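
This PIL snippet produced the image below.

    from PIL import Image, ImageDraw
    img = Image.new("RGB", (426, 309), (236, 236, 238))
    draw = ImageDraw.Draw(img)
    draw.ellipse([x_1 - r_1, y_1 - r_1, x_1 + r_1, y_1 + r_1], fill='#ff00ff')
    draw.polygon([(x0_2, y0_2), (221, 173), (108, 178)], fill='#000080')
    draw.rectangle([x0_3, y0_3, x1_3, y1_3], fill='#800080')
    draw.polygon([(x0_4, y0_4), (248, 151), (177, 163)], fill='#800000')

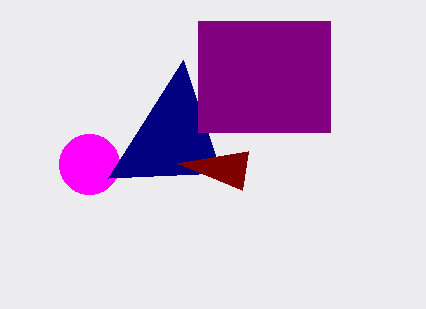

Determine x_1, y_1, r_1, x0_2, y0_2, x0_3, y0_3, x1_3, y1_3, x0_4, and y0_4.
x_1 = 89, y_1 = 164, r_1 = 30, x0_2 = 183, y0_2 = 60, x0_3 = 198, y0_3 = 21, x1_3 = 330, y1_3 = 132, x0_4 = 242, y0_4 = 190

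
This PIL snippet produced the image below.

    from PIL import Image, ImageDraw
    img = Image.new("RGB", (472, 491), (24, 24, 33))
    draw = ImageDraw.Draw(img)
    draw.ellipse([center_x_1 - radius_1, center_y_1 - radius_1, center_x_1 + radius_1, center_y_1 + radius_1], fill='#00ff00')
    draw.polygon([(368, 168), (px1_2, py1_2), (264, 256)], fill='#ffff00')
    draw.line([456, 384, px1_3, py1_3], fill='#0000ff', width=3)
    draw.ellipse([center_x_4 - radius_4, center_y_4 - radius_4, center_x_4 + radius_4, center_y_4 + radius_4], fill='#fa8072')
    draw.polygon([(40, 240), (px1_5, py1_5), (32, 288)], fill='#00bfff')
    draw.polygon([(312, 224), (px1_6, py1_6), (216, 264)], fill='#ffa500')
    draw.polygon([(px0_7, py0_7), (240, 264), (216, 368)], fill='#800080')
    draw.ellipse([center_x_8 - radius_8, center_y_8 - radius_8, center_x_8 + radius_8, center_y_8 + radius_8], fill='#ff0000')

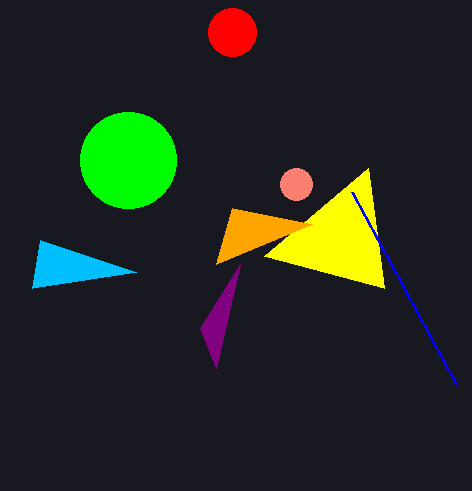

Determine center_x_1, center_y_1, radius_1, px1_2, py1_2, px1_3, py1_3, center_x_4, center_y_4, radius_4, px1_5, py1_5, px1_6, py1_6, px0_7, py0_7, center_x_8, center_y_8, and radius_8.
center_x_1 = 128; center_y_1 = 160; radius_1 = 48; px1_2 = 384; py1_2 = 288; px1_3 = 352; py1_3 = 192; center_x_4 = 296; center_y_4 = 184; radius_4 = 16; px1_5 = 136; py1_5 = 272; px1_6 = 232; py1_6 = 208; px0_7 = 200; py0_7 = 328; center_x_8 = 232; center_y_8 = 32; radius_8 = 24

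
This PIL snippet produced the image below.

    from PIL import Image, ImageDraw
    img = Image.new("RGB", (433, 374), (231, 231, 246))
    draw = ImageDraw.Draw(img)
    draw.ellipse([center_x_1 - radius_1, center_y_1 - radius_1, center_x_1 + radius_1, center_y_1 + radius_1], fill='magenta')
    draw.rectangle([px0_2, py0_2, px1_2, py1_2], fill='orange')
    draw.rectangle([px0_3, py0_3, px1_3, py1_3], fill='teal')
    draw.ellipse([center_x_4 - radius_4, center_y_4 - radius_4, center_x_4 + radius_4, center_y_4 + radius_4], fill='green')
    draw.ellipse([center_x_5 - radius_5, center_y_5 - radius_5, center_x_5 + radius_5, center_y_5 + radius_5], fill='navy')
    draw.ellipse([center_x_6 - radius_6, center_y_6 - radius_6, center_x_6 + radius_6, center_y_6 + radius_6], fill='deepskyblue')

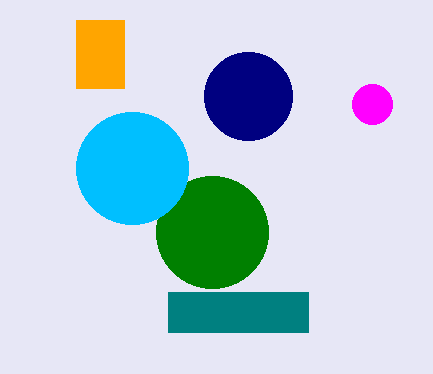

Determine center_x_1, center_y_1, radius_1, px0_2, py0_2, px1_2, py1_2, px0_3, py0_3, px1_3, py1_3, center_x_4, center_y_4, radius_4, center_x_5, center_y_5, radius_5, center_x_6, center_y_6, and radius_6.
center_x_1 = 372, center_y_1 = 104, radius_1 = 20, px0_2 = 76, py0_2 = 20, px1_2 = 124, py1_2 = 88, px0_3 = 168, py0_3 = 292, px1_3 = 308, py1_3 = 332, center_x_4 = 212, center_y_4 = 232, radius_4 = 56, center_x_5 = 248, center_y_5 = 96, radius_5 = 44, center_x_6 = 132, center_y_6 = 168, radius_6 = 56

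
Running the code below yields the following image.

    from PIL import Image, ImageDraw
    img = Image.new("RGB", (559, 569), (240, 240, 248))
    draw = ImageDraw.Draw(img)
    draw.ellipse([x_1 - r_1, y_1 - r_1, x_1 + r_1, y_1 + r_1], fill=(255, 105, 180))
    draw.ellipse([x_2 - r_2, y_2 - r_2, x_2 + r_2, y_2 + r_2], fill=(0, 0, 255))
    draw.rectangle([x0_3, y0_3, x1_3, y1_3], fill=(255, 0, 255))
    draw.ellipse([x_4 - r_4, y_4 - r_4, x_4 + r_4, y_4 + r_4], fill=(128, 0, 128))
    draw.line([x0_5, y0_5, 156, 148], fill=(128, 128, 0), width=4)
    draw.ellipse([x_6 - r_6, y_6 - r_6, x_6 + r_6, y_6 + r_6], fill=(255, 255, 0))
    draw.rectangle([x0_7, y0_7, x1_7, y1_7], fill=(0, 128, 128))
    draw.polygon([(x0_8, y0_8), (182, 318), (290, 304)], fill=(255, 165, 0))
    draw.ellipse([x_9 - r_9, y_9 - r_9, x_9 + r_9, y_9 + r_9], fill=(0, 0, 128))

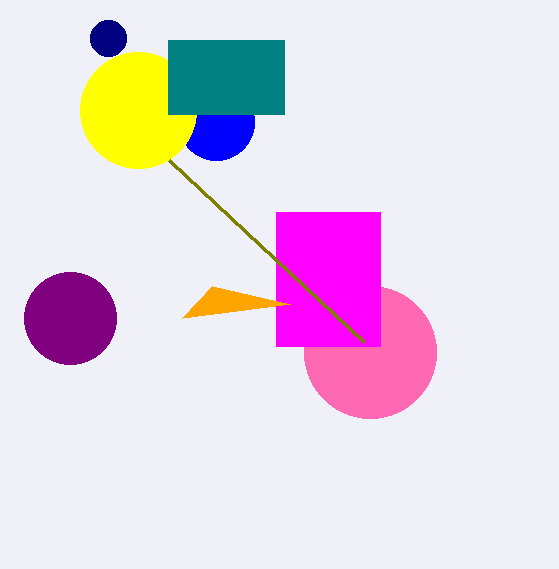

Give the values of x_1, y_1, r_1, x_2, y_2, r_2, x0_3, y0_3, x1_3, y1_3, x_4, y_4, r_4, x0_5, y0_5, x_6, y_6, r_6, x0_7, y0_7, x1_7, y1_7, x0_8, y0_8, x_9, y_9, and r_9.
x_1 = 370; y_1 = 352; r_1 = 66; x_2 = 216; y_2 = 122; r_2 = 38; x0_3 = 276; y0_3 = 212; x1_3 = 380; y1_3 = 346; x_4 = 70; y_4 = 318; r_4 = 46; x0_5 = 364; y0_5 = 342; x_6 = 138; y_6 = 110; r_6 = 58; x0_7 = 168; y0_7 = 40; x1_7 = 284; y1_7 = 114; x0_8 = 212; y0_8 = 286; x_9 = 108; y_9 = 38; r_9 = 18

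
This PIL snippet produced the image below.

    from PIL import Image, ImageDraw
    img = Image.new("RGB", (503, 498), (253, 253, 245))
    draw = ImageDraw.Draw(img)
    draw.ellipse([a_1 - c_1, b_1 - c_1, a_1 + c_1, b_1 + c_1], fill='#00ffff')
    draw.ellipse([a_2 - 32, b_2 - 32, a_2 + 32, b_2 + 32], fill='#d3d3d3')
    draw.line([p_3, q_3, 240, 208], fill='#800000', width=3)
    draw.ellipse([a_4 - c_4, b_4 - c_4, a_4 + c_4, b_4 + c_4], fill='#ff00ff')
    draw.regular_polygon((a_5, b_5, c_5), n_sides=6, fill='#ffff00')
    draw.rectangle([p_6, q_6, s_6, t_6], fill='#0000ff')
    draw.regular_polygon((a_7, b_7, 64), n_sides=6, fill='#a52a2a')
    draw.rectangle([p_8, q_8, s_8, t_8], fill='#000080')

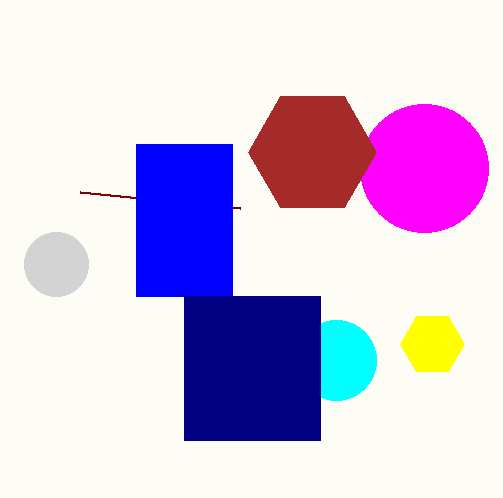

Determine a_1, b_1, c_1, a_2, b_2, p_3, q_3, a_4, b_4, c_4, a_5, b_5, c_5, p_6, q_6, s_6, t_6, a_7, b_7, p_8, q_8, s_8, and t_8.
a_1 = 336
b_1 = 360
c_1 = 40
a_2 = 56
b_2 = 264
p_3 = 80
q_3 = 192
a_4 = 424
b_4 = 168
c_4 = 64
a_5 = 432
b_5 = 344
c_5 = 32
p_6 = 136
q_6 = 144
s_6 = 232
t_6 = 296
a_7 = 312
b_7 = 152
p_8 = 184
q_8 = 296
s_8 = 320
t_8 = 440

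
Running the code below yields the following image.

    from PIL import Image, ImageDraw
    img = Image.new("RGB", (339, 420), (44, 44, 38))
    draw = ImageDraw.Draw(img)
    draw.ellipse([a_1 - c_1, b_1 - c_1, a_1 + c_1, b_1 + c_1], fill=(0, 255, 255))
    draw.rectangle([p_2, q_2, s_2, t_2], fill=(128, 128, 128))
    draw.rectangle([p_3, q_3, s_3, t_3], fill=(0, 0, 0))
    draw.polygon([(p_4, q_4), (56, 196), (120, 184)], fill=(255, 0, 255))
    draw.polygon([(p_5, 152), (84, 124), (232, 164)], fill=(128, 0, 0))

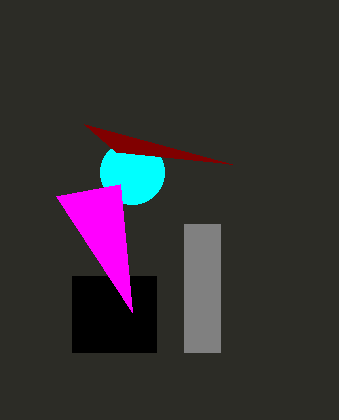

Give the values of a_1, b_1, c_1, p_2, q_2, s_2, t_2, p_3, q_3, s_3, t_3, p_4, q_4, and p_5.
a_1 = 132; b_1 = 172; c_1 = 32; p_2 = 184; q_2 = 224; s_2 = 220; t_2 = 352; p_3 = 72; q_3 = 276; s_3 = 156; t_3 = 352; p_4 = 132; q_4 = 312; p_5 = 116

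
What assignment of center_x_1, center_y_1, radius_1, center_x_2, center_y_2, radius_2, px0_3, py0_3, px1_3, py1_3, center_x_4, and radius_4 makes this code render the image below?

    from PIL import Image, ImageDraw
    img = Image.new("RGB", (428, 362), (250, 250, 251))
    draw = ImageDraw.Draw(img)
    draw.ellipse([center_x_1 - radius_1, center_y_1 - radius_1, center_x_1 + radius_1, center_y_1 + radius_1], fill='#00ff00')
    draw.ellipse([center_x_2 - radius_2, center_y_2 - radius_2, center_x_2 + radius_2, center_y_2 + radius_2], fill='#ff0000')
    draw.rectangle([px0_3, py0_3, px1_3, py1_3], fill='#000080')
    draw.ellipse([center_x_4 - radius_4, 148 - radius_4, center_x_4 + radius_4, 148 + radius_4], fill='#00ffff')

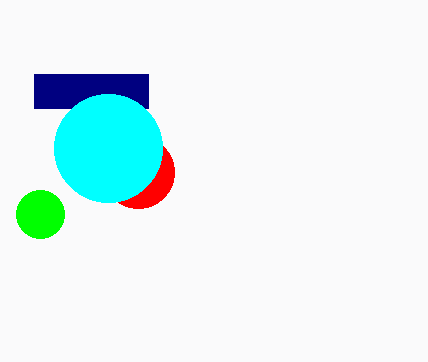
center_x_1 = 40, center_y_1 = 214, radius_1 = 24, center_x_2 = 138, center_y_2 = 172, radius_2 = 36, px0_3 = 34, py0_3 = 74, px1_3 = 148, py1_3 = 108, center_x_4 = 108, radius_4 = 54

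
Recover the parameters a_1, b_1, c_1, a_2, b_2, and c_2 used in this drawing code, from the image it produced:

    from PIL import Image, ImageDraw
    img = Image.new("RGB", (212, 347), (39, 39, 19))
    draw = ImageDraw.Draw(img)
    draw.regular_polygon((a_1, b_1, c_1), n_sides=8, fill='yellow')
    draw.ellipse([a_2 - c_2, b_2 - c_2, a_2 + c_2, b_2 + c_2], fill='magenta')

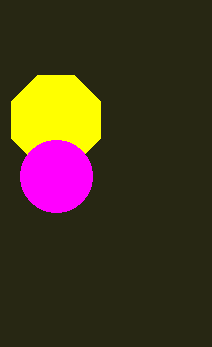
a_1 = 56, b_1 = 120, c_1 = 48, a_2 = 56, b_2 = 176, c_2 = 36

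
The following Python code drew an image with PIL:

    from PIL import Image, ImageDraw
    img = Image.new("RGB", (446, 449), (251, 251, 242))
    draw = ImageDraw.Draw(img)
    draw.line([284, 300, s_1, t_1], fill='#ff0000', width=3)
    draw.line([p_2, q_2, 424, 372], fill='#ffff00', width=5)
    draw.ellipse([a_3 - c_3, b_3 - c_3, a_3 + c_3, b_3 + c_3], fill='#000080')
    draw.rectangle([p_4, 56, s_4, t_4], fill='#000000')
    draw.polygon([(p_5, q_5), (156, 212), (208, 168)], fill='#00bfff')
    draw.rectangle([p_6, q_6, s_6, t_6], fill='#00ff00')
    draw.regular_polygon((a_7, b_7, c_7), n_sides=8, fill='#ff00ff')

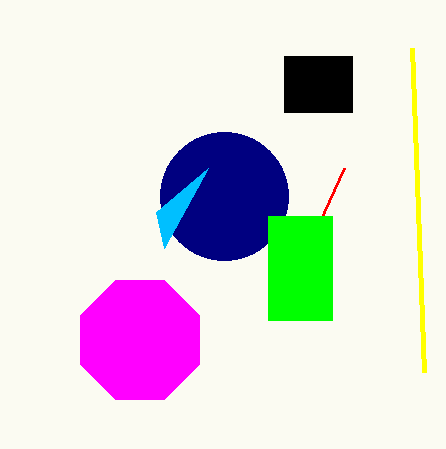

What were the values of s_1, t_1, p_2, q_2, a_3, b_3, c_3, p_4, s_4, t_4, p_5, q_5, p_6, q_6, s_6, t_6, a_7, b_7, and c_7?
s_1 = 344
t_1 = 168
p_2 = 412
q_2 = 48
a_3 = 224
b_3 = 196
c_3 = 64
p_4 = 284
s_4 = 352
t_4 = 112
p_5 = 164
q_5 = 248
p_6 = 268
q_6 = 216
s_6 = 332
t_6 = 320
a_7 = 140
b_7 = 340
c_7 = 64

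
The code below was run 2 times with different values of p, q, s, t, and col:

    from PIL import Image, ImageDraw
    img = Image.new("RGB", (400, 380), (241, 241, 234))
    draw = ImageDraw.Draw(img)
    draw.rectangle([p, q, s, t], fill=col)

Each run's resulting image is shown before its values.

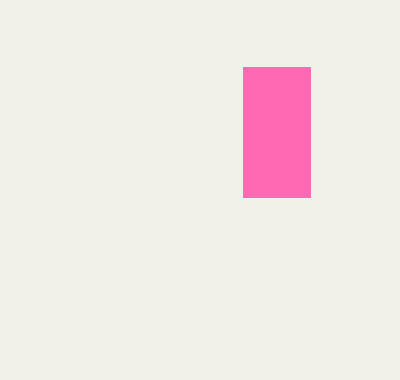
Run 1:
p = 243; q = 67; s = 310; t = 197; col = 'hotpink'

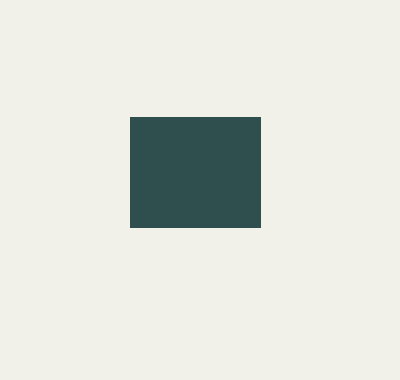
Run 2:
p = 130
q = 117
s = 260
t = 227
col = 'darkslategray'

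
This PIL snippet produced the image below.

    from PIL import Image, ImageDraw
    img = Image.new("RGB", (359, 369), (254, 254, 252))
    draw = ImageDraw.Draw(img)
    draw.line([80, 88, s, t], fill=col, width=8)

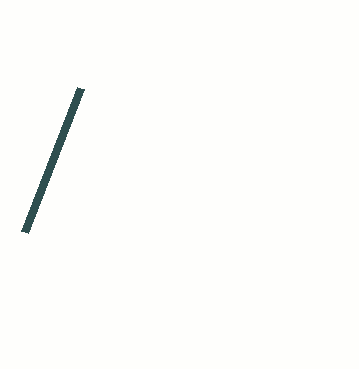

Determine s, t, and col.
s = 24; t = 232; col = 'darkslategray'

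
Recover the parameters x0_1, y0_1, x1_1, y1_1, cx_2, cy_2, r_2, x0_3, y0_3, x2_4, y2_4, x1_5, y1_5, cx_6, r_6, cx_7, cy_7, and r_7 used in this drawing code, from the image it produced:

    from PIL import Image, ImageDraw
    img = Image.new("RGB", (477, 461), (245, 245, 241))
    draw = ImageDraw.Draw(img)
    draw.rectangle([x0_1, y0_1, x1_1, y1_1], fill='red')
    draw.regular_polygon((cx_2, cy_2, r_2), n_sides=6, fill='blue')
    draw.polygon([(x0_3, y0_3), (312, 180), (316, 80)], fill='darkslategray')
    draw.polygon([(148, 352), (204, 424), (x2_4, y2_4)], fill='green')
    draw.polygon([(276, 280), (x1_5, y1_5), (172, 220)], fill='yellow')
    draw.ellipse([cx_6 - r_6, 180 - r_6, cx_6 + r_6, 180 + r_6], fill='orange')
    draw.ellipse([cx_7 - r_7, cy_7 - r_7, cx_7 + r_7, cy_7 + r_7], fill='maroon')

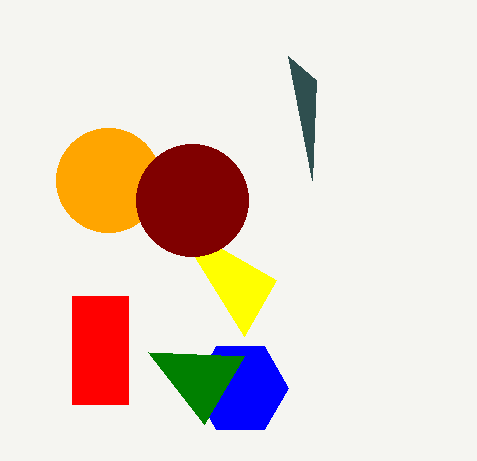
x0_1 = 72
y0_1 = 296
x1_1 = 128
y1_1 = 404
cx_2 = 240
cy_2 = 388
r_2 = 48
x0_3 = 288
y0_3 = 56
x2_4 = 244
y2_4 = 356
x1_5 = 244
y1_5 = 336
cx_6 = 108
r_6 = 52
cx_7 = 192
cy_7 = 200
r_7 = 56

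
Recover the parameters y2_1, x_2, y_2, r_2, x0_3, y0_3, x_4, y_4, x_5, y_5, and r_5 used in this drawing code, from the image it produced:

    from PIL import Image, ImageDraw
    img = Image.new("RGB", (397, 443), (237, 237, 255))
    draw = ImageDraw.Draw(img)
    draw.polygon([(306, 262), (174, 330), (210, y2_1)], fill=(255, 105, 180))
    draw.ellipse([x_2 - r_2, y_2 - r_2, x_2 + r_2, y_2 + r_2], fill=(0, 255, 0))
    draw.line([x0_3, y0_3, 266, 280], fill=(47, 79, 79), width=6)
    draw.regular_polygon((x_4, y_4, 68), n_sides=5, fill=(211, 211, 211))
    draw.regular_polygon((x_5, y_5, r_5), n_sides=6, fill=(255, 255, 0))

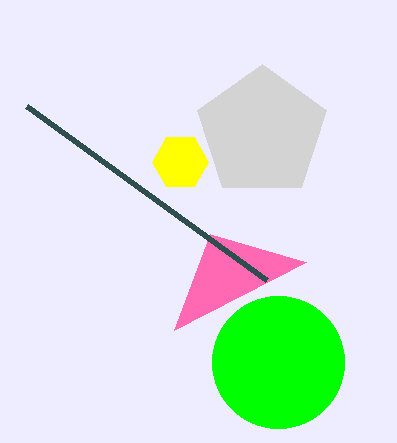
y2_1 = 234; x_2 = 278; y_2 = 362; r_2 = 66; x0_3 = 26; y0_3 = 106; x_4 = 262; y_4 = 132; x_5 = 180; y_5 = 162; r_5 = 28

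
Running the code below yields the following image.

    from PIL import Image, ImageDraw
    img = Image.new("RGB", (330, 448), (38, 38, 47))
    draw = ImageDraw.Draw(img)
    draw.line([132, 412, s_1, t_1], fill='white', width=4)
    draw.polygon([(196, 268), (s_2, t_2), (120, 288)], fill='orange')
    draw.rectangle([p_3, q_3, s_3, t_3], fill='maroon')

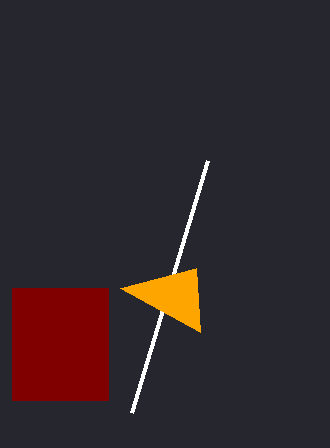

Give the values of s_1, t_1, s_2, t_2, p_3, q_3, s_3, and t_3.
s_1 = 208, t_1 = 160, s_2 = 200, t_2 = 332, p_3 = 12, q_3 = 288, s_3 = 108, t_3 = 400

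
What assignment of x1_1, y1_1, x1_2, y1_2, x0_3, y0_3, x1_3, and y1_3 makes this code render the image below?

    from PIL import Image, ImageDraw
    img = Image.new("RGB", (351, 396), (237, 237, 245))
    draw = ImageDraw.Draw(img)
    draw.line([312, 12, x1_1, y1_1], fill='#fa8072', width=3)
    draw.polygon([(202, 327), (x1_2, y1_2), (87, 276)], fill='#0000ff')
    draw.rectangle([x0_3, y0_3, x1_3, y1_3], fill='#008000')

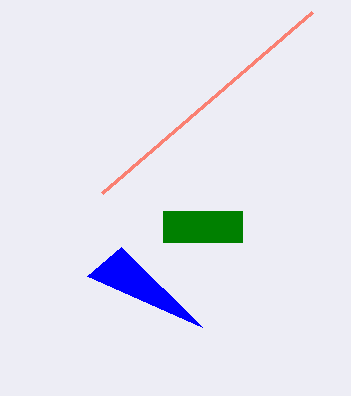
x1_1 = 102; y1_1 = 193; x1_2 = 121; y1_2 = 247; x0_3 = 163; y0_3 = 211; x1_3 = 242; y1_3 = 242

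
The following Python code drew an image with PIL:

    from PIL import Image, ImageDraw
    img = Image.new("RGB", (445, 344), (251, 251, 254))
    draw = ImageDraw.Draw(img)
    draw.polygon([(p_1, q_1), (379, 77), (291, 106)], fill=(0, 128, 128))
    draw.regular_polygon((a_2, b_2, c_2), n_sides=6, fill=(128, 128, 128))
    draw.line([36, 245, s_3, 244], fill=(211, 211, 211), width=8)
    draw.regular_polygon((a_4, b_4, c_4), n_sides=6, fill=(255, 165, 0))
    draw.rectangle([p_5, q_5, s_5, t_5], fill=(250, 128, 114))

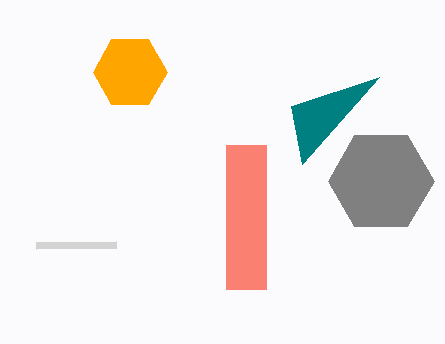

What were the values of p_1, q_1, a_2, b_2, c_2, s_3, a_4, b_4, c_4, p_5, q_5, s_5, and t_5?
p_1 = 302, q_1 = 164, a_2 = 381, b_2 = 181, c_2 = 53, s_3 = 116, a_4 = 130, b_4 = 72, c_4 = 37, p_5 = 226, q_5 = 145, s_5 = 266, t_5 = 289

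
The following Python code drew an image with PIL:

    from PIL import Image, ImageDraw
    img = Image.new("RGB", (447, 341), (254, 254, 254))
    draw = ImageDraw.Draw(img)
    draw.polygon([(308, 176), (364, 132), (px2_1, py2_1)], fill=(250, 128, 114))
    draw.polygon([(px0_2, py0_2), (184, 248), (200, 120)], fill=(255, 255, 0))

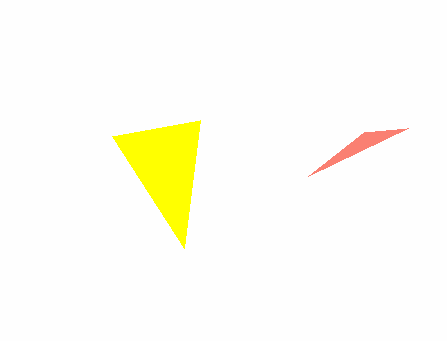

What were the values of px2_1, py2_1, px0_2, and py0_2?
px2_1 = 408, py2_1 = 128, px0_2 = 112, py0_2 = 136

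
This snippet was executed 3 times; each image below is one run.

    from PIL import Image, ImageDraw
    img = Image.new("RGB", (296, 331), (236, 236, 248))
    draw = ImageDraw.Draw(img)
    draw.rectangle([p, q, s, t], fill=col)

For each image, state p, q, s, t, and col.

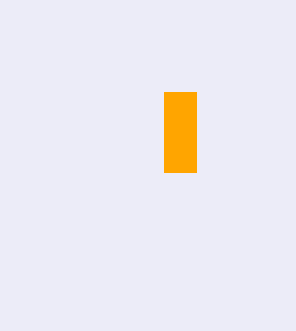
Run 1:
p = 164; q = 92; s = 196; t = 172; col = 'orange'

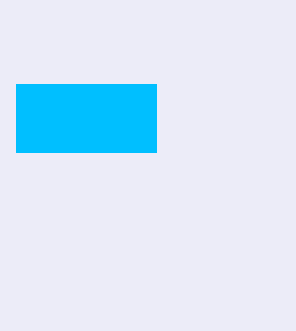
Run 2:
p = 16
q = 84
s = 156
t = 152
col = 'deepskyblue'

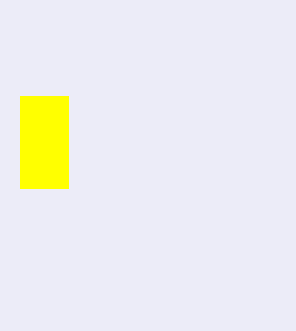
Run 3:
p = 20; q = 96; s = 68; t = 188; col = 'yellow'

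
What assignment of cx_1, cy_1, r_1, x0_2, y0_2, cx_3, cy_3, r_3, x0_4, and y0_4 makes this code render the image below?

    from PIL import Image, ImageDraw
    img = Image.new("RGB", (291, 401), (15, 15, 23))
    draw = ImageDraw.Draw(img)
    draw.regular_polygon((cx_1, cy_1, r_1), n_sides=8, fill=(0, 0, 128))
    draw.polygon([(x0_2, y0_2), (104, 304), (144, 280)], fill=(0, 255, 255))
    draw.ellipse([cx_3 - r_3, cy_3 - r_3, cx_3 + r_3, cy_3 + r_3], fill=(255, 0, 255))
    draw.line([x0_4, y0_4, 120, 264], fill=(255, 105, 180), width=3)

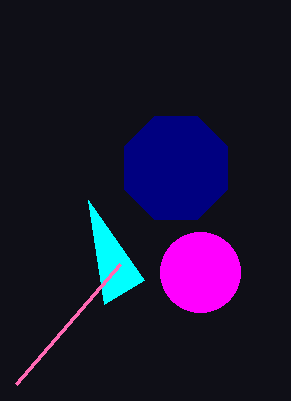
cx_1 = 176, cy_1 = 168, r_1 = 56, x0_2 = 88, y0_2 = 200, cx_3 = 200, cy_3 = 272, r_3 = 40, x0_4 = 16, y0_4 = 384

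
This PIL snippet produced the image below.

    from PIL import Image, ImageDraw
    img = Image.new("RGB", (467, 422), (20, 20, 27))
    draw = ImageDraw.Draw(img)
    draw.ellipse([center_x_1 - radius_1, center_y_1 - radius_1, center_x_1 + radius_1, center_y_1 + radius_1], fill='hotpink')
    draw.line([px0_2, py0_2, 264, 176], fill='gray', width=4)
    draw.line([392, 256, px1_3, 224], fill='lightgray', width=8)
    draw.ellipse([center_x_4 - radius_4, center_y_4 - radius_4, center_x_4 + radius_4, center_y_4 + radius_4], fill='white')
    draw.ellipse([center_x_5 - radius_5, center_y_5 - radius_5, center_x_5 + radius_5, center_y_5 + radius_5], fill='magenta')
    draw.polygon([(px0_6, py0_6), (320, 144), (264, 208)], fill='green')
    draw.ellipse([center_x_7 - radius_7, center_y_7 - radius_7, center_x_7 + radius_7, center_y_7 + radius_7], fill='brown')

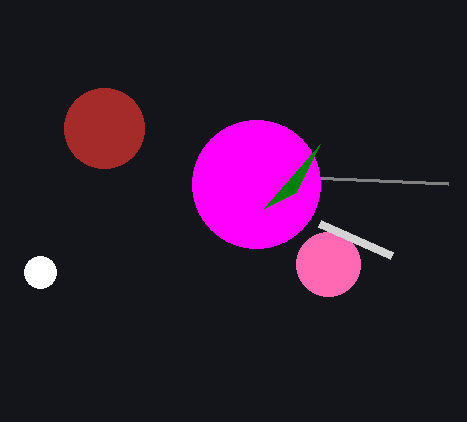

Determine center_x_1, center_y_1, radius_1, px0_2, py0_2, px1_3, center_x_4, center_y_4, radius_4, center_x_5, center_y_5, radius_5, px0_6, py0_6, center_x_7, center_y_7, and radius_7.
center_x_1 = 328, center_y_1 = 264, radius_1 = 32, px0_2 = 448, py0_2 = 184, px1_3 = 320, center_x_4 = 40, center_y_4 = 272, radius_4 = 16, center_x_5 = 256, center_y_5 = 184, radius_5 = 64, px0_6 = 296, py0_6 = 192, center_x_7 = 104, center_y_7 = 128, radius_7 = 40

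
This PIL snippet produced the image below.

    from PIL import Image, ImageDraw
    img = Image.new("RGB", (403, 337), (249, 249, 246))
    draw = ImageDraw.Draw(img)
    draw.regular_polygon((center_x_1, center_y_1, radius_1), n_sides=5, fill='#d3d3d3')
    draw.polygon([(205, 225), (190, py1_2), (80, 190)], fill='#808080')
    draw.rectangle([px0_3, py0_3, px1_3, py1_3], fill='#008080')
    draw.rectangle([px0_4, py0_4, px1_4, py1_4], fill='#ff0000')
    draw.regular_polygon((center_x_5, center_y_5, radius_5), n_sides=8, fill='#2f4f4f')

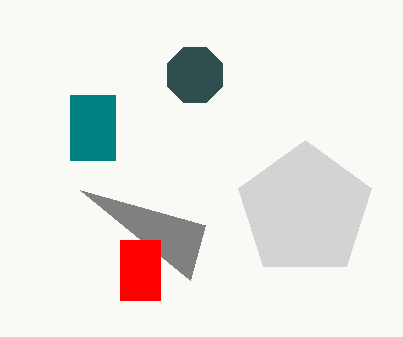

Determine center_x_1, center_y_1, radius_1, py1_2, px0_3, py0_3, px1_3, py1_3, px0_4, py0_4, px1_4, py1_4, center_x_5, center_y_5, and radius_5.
center_x_1 = 305, center_y_1 = 210, radius_1 = 70, py1_2 = 280, px0_3 = 70, py0_3 = 95, px1_3 = 115, py1_3 = 160, px0_4 = 120, py0_4 = 240, px1_4 = 160, py1_4 = 300, center_x_5 = 195, center_y_5 = 75, radius_5 = 30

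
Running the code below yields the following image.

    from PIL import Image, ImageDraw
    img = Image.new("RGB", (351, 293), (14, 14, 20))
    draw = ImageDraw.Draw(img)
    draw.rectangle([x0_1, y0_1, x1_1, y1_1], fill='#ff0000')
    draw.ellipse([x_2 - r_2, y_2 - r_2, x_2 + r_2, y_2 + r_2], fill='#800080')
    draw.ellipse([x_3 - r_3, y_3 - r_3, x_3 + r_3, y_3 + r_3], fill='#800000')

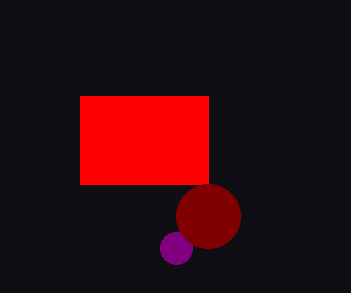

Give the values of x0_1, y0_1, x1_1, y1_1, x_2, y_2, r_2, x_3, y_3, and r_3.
x0_1 = 80
y0_1 = 96
x1_1 = 208
y1_1 = 184
x_2 = 176
y_2 = 248
r_2 = 16
x_3 = 208
y_3 = 216
r_3 = 32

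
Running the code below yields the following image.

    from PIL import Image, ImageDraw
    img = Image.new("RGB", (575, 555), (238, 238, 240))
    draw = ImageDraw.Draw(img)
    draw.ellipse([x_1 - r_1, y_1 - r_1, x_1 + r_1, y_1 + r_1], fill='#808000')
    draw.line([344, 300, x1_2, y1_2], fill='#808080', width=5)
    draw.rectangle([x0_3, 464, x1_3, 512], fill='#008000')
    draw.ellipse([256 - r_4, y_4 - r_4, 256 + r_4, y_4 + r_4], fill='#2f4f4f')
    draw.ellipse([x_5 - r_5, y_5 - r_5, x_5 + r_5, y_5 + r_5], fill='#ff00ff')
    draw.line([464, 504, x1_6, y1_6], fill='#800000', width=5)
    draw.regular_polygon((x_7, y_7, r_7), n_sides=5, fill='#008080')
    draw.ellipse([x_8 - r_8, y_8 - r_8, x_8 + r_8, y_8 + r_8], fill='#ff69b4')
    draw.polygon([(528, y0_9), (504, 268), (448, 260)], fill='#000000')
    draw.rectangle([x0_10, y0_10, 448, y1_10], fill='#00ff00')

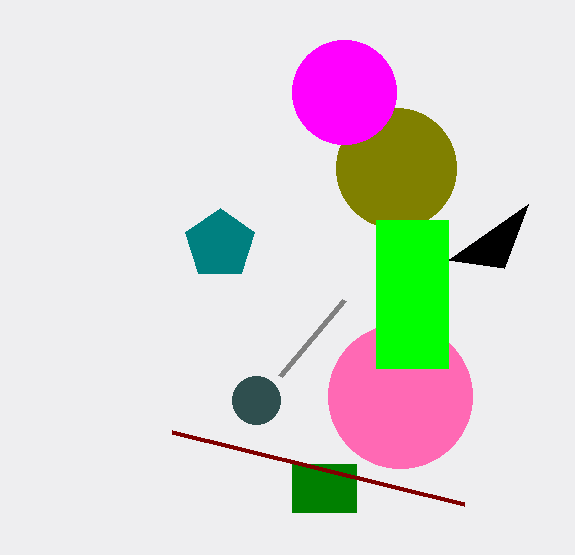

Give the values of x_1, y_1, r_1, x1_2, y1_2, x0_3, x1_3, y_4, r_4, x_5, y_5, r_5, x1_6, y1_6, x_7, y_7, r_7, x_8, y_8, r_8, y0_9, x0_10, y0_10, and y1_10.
x_1 = 396; y_1 = 168; r_1 = 60; x1_2 = 280; y1_2 = 376; x0_3 = 292; x1_3 = 356; y_4 = 400; r_4 = 24; x_5 = 344; y_5 = 92; r_5 = 52; x1_6 = 172; y1_6 = 432; x_7 = 220; y_7 = 244; r_7 = 36; x_8 = 400; y_8 = 396; r_8 = 72; y0_9 = 204; x0_10 = 376; y0_10 = 220; y1_10 = 368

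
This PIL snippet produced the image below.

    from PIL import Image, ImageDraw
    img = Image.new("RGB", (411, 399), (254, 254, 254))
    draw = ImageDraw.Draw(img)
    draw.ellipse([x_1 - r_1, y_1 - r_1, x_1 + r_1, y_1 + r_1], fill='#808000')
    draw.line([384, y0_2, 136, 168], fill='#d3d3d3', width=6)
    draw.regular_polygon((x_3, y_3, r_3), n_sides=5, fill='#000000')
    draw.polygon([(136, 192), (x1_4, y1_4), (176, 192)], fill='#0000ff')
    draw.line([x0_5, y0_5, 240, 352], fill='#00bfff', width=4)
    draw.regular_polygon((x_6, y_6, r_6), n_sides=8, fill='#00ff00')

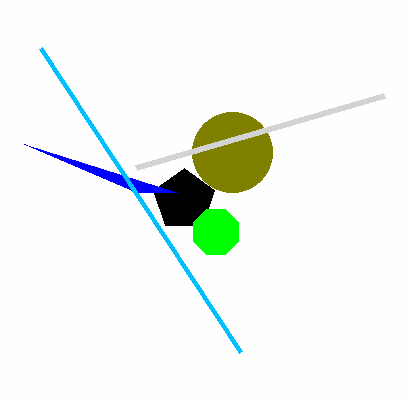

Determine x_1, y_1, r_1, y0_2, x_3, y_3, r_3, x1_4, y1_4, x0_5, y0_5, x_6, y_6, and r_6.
x_1 = 232
y_1 = 152
r_1 = 40
y0_2 = 96
x_3 = 184
y_3 = 200
r_3 = 32
x1_4 = 24
y1_4 = 144
x0_5 = 40
y0_5 = 48
x_6 = 216
y_6 = 232
r_6 = 24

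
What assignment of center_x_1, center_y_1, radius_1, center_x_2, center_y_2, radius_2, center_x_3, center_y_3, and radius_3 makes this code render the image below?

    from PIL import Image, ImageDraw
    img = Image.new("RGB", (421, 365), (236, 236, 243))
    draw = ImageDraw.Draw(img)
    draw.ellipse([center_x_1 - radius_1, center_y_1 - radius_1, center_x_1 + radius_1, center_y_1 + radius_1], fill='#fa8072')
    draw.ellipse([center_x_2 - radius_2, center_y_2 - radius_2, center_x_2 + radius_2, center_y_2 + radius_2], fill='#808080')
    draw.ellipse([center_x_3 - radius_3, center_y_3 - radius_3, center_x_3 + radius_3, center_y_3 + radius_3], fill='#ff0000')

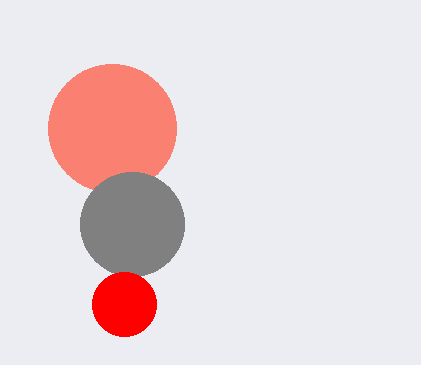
center_x_1 = 112, center_y_1 = 128, radius_1 = 64, center_x_2 = 132, center_y_2 = 224, radius_2 = 52, center_x_3 = 124, center_y_3 = 304, radius_3 = 32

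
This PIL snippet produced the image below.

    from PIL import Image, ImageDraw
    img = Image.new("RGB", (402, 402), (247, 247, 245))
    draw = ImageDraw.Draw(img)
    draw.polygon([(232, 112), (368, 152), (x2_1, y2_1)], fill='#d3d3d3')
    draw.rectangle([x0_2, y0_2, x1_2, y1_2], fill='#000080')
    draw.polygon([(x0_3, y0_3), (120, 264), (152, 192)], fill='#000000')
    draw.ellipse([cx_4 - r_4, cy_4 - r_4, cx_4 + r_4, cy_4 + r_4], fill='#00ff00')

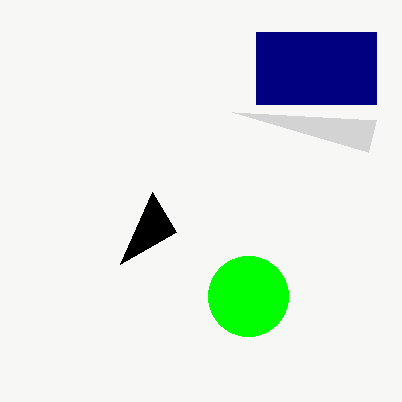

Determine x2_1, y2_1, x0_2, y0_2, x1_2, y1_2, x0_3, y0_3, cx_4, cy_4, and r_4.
x2_1 = 376; y2_1 = 120; x0_2 = 256; y0_2 = 32; x1_2 = 376; y1_2 = 104; x0_3 = 176; y0_3 = 232; cx_4 = 248; cy_4 = 296; r_4 = 40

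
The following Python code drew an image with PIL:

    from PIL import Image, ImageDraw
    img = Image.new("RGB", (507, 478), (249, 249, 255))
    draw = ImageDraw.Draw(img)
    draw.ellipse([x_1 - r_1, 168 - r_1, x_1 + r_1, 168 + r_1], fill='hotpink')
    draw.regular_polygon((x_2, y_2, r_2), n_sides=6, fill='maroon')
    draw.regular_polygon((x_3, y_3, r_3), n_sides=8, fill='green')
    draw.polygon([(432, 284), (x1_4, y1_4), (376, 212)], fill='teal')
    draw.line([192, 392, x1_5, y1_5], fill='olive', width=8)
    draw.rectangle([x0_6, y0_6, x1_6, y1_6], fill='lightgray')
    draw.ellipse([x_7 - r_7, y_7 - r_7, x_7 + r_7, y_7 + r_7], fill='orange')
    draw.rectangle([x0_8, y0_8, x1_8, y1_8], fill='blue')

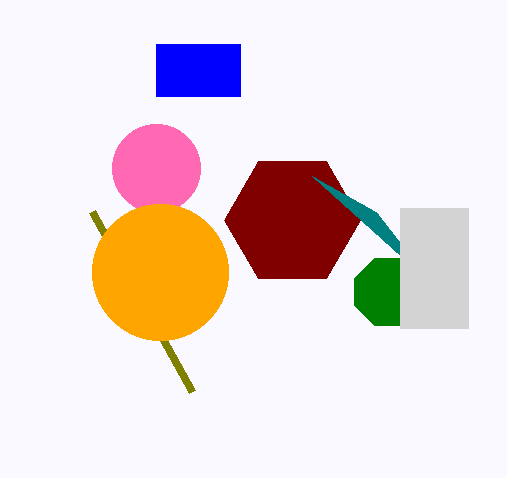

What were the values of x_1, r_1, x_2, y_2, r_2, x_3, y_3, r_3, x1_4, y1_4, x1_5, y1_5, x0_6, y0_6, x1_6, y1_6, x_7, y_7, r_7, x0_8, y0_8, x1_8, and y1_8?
x_1 = 156, r_1 = 44, x_2 = 292, y_2 = 220, r_2 = 68, x_3 = 388, y_3 = 292, r_3 = 36, x1_4 = 312, y1_4 = 176, x1_5 = 92, y1_5 = 212, x0_6 = 400, y0_6 = 208, x1_6 = 468, y1_6 = 328, x_7 = 160, y_7 = 272, r_7 = 68, x0_8 = 156, y0_8 = 44, x1_8 = 240, y1_8 = 96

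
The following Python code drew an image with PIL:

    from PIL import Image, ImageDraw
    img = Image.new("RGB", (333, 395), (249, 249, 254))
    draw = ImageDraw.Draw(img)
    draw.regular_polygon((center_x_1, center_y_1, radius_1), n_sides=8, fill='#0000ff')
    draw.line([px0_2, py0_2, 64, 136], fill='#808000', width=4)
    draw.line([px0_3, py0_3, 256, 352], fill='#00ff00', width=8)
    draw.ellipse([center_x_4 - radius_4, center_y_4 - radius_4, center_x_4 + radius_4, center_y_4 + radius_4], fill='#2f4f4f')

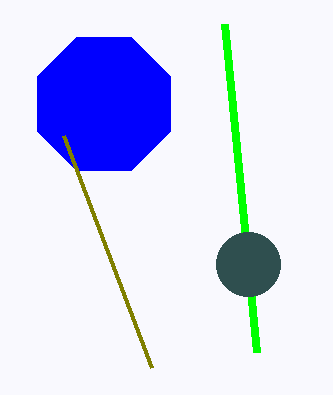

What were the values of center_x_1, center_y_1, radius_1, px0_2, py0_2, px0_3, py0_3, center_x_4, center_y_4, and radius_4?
center_x_1 = 104
center_y_1 = 104
radius_1 = 72
px0_2 = 152
py0_2 = 368
px0_3 = 224
py0_3 = 24
center_x_4 = 248
center_y_4 = 264
radius_4 = 32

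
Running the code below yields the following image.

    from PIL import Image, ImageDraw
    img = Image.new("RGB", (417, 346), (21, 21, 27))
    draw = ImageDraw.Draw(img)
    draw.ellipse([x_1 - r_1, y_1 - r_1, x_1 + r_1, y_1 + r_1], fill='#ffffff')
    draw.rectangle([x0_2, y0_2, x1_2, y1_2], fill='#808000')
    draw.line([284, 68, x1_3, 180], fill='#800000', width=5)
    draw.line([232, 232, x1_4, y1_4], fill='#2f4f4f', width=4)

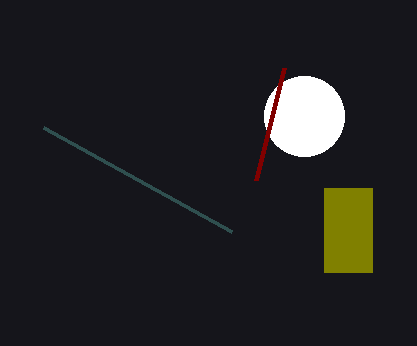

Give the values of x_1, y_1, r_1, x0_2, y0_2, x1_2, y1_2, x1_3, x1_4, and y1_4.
x_1 = 304, y_1 = 116, r_1 = 40, x0_2 = 324, y0_2 = 188, x1_2 = 372, y1_2 = 272, x1_3 = 256, x1_4 = 44, y1_4 = 128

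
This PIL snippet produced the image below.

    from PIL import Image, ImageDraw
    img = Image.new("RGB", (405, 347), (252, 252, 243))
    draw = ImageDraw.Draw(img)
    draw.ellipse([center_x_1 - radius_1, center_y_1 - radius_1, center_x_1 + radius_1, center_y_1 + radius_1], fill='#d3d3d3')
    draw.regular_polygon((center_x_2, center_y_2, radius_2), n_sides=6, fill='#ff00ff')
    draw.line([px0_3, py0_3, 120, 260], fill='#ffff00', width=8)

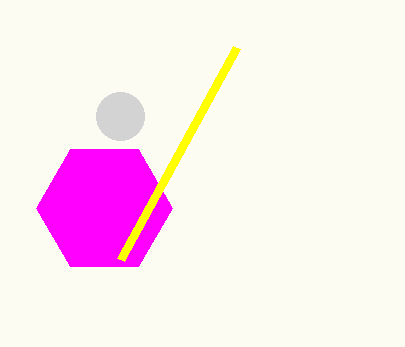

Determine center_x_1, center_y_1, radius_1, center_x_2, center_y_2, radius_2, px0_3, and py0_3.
center_x_1 = 120
center_y_1 = 116
radius_1 = 24
center_x_2 = 104
center_y_2 = 208
radius_2 = 68
px0_3 = 236
py0_3 = 48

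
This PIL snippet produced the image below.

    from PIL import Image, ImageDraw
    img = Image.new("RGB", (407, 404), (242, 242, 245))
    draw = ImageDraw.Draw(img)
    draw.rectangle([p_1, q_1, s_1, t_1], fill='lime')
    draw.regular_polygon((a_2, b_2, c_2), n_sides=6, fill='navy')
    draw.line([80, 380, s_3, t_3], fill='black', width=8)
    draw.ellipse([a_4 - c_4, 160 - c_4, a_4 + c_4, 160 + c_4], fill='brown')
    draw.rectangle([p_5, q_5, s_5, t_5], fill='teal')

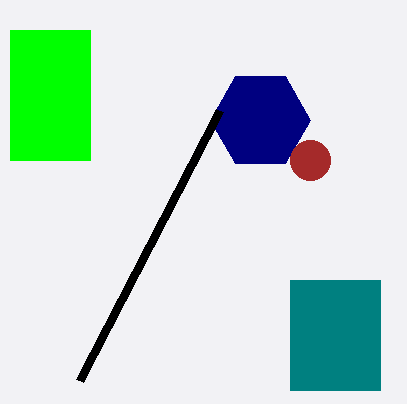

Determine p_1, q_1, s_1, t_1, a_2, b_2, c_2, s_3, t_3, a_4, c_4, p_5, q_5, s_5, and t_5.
p_1 = 10, q_1 = 30, s_1 = 90, t_1 = 160, a_2 = 260, b_2 = 120, c_2 = 50, s_3 = 220, t_3 = 110, a_4 = 310, c_4 = 20, p_5 = 290, q_5 = 280, s_5 = 380, t_5 = 390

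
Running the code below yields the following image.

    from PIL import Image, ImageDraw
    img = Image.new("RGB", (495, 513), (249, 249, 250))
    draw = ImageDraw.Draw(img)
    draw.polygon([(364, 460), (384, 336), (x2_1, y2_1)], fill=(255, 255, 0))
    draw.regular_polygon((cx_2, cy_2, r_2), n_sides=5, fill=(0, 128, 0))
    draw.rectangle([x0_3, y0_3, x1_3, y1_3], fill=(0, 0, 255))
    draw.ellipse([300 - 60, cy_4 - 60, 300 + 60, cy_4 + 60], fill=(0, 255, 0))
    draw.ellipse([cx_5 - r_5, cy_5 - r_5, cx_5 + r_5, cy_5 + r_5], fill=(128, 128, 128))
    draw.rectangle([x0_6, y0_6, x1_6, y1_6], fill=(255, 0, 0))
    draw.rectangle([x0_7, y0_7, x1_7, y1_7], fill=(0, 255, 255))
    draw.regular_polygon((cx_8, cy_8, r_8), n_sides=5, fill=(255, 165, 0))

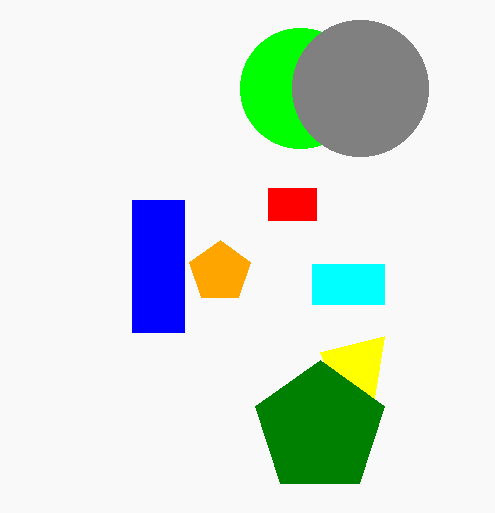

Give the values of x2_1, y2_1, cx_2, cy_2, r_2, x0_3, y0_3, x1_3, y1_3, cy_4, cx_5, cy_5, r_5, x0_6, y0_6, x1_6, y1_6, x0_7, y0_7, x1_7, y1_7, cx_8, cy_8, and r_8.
x2_1 = 320; y2_1 = 352; cx_2 = 320; cy_2 = 428; r_2 = 68; x0_3 = 132; y0_3 = 200; x1_3 = 184; y1_3 = 332; cy_4 = 88; cx_5 = 360; cy_5 = 88; r_5 = 68; x0_6 = 268; y0_6 = 188; x1_6 = 316; y1_6 = 220; x0_7 = 312; y0_7 = 264; x1_7 = 384; y1_7 = 304; cx_8 = 220; cy_8 = 272; r_8 = 32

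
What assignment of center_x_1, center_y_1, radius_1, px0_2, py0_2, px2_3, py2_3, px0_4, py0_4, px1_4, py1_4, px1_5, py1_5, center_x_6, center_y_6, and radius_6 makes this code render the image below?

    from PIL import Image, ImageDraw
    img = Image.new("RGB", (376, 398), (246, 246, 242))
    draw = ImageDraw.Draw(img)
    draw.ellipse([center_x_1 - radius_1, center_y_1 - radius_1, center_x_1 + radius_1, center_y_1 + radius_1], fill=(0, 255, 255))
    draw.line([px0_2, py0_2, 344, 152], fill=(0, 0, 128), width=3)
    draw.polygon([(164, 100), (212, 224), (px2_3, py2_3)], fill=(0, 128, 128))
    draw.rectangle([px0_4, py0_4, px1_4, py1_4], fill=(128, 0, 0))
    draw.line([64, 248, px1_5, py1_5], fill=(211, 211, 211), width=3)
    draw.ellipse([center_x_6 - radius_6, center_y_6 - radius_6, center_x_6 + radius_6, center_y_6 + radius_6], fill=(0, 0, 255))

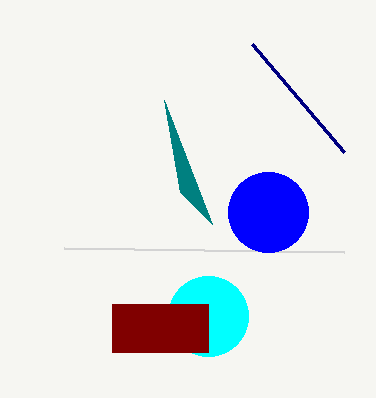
center_x_1 = 208, center_y_1 = 316, radius_1 = 40, px0_2 = 252, py0_2 = 44, px2_3 = 180, py2_3 = 192, px0_4 = 112, py0_4 = 304, px1_4 = 208, py1_4 = 352, px1_5 = 344, py1_5 = 252, center_x_6 = 268, center_y_6 = 212, radius_6 = 40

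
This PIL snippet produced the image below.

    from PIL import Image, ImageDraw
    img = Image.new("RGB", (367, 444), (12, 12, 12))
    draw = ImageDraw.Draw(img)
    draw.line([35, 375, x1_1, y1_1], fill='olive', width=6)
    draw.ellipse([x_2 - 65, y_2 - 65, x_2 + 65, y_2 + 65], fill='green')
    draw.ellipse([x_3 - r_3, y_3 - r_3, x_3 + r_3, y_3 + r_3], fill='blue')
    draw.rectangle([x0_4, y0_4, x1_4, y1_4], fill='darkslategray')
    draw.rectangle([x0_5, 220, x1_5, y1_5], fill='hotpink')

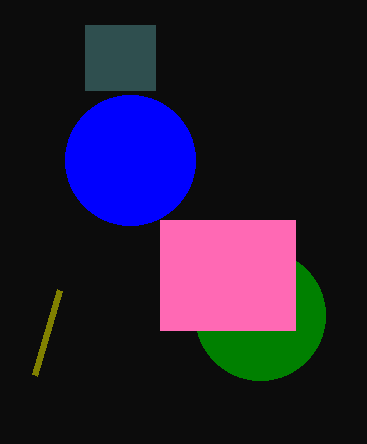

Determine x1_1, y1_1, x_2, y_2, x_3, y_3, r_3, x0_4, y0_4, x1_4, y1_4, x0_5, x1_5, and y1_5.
x1_1 = 60; y1_1 = 290; x_2 = 260; y_2 = 315; x_3 = 130; y_3 = 160; r_3 = 65; x0_4 = 85; y0_4 = 25; x1_4 = 155; y1_4 = 90; x0_5 = 160; x1_5 = 295; y1_5 = 330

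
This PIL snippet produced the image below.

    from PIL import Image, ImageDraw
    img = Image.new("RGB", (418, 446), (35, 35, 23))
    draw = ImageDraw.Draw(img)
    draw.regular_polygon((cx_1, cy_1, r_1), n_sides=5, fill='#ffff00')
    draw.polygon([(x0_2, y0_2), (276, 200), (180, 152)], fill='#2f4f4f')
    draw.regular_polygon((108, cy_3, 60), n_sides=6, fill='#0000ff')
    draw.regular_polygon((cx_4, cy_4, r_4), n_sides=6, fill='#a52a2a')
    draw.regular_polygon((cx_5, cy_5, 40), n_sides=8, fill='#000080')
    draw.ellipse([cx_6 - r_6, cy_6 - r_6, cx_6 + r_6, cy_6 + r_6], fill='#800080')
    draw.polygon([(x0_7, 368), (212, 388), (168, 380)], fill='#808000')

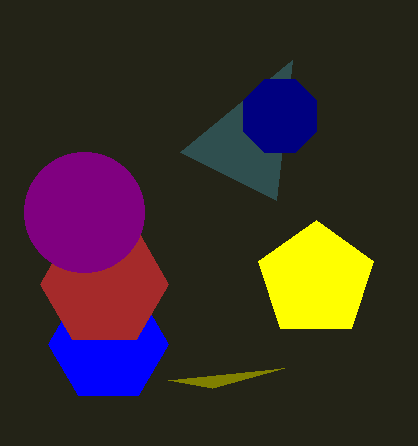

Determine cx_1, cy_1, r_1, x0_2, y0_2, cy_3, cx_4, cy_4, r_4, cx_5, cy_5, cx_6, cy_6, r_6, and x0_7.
cx_1 = 316; cy_1 = 280; r_1 = 60; x0_2 = 292; y0_2 = 60; cy_3 = 344; cx_4 = 104; cy_4 = 284; r_4 = 64; cx_5 = 280; cy_5 = 116; cx_6 = 84; cy_6 = 212; r_6 = 60; x0_7 = 284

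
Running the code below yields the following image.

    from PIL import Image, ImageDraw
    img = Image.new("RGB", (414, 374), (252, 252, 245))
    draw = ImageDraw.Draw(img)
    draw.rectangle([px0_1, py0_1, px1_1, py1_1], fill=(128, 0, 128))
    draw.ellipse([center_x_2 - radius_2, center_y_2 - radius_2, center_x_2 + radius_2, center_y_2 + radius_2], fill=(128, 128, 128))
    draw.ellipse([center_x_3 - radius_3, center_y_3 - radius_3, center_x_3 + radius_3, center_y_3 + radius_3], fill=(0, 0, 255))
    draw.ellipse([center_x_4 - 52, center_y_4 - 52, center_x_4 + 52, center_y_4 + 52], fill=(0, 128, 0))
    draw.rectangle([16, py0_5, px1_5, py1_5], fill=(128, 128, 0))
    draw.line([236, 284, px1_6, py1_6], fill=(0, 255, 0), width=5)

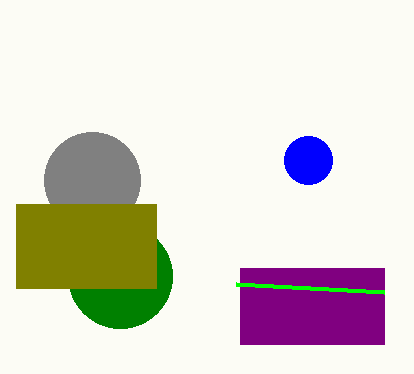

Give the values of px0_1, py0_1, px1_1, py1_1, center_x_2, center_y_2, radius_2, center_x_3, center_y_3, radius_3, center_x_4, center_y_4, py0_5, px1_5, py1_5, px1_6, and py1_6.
px0_1 = 240
py0_1 = 268
px1_1 = 384
py1_1 = 344
center_x_2 = 92
center_y_2 = 180
radius_2 = 48
center_x_3 = 308
center_y_3 = 160
radius_3 = 24
center_x_4 = 120
center_y_4 = 276
py0_5 = 204
px1_5 = 156
py1_5 = 288
px1_6 = 384
py1_6 = 292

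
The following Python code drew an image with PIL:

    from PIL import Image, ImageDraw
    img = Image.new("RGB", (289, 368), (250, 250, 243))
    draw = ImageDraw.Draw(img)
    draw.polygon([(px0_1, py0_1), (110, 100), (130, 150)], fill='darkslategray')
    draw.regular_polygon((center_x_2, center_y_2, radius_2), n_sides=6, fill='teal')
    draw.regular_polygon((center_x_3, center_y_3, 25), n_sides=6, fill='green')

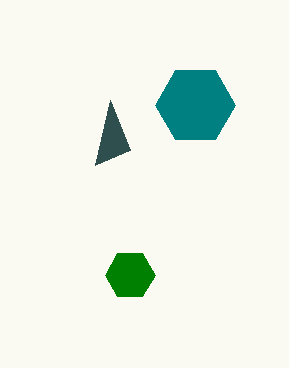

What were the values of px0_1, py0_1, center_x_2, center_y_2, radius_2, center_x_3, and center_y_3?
px0_1 = 95
py0_1 = 165
center_x_2 = 195
center_y_2 = 105
radius_2 = 40
center_x_3 = 130
center_y_3 = 275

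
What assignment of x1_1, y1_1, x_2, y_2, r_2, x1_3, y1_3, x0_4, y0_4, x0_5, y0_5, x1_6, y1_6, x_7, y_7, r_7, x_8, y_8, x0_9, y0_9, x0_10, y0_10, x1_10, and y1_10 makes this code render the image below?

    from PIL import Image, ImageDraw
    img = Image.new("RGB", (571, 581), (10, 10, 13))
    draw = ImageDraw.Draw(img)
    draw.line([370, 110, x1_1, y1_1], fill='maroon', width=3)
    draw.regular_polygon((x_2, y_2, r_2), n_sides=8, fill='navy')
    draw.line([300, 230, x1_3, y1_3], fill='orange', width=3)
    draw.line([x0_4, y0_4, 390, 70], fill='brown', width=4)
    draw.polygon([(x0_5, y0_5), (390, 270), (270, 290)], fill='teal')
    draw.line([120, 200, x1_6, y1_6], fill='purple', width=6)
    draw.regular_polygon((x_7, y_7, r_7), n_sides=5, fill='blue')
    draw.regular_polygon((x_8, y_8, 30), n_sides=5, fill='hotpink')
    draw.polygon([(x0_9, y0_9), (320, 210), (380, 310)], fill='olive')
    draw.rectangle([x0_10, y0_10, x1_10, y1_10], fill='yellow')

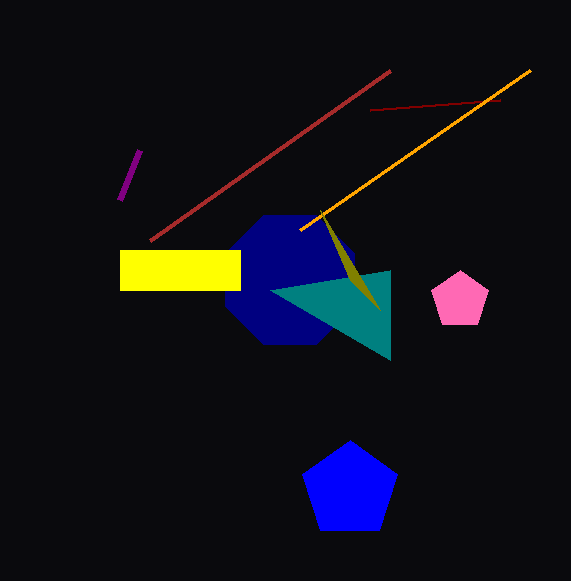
x1_1 = 500, y1_1 = 100, x_2 = 290, y_2 = 280, r_2 = 70, x1_3 = 530, y1_3 = 70, x0_4 = 150, y0_4 = 240, x0_5 = 390, y0_5 = 360, x1_6 = 140, y1_6 = 150, x_7 = 350, y_7 = 490, r_7 = 50, x_8 = 460, y_8 = 300, x0_9 = 350, y0_9 = 280, x0_10 = 120, y0_10 = 250, x1_10 = 240, y1_10 = 290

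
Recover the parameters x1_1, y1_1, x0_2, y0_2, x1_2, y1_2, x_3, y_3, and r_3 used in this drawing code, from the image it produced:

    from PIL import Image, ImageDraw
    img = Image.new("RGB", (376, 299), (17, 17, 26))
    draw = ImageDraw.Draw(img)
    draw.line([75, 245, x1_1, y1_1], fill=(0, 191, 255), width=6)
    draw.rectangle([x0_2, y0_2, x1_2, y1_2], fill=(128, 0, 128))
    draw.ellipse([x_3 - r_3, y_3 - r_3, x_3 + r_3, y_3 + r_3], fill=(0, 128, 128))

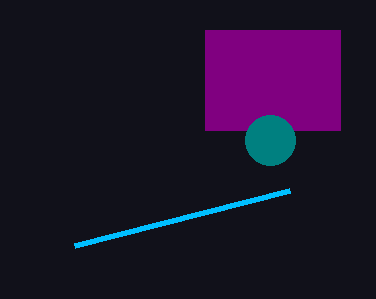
x1_1 = 290
y1_1 = 190
x0_2 = 205
y0_2 = 30
x1_2 = 340
y1_2 = 130
x_3 = 270
y_3 = 140
r_3 = 25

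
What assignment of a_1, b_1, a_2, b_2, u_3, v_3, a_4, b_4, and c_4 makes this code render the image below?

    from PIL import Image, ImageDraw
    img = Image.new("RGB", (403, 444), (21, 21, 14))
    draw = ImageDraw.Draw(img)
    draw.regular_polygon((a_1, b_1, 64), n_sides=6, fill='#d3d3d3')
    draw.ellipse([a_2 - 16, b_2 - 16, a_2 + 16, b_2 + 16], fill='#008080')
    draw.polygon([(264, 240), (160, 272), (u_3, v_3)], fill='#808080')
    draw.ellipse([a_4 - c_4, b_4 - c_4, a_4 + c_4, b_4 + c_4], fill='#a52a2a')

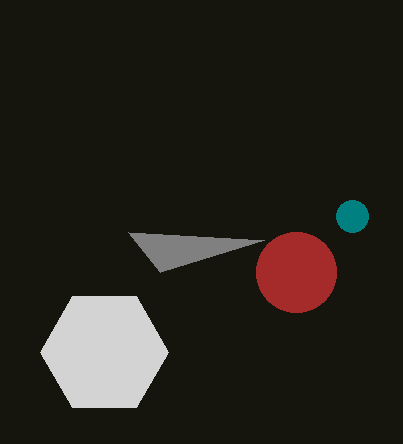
a_1 = 104, b_1 = 352, a_2 = 352, b_2 = 216, u_3 = 128, v_3 = 232, a_4 = 296, b_4 = 272, c_4 = 40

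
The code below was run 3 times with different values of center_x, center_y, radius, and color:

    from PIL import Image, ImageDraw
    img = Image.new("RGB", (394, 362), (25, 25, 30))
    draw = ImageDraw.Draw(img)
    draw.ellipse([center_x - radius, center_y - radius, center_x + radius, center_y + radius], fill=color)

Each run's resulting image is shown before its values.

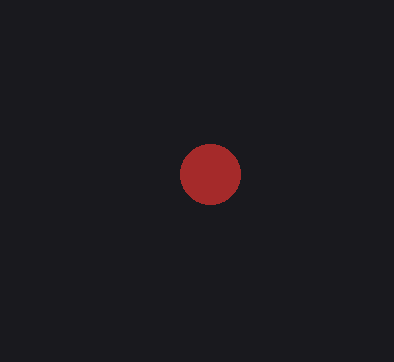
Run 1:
center_x = 210
center_y = 174
radius = 30
color = 'brown'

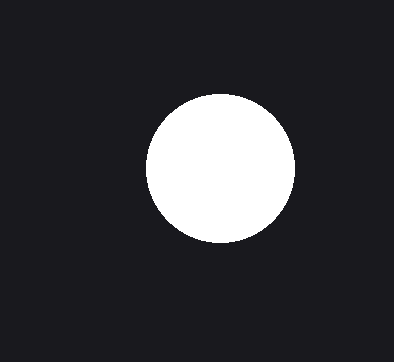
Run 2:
center_x = 220, center_y = 168, radius = 74, color = 'white'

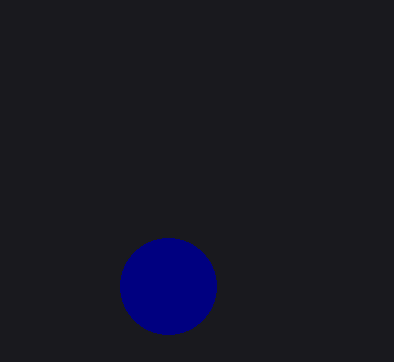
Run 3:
center_x = 168; center_y = 286; radius = 48; color = 'navy'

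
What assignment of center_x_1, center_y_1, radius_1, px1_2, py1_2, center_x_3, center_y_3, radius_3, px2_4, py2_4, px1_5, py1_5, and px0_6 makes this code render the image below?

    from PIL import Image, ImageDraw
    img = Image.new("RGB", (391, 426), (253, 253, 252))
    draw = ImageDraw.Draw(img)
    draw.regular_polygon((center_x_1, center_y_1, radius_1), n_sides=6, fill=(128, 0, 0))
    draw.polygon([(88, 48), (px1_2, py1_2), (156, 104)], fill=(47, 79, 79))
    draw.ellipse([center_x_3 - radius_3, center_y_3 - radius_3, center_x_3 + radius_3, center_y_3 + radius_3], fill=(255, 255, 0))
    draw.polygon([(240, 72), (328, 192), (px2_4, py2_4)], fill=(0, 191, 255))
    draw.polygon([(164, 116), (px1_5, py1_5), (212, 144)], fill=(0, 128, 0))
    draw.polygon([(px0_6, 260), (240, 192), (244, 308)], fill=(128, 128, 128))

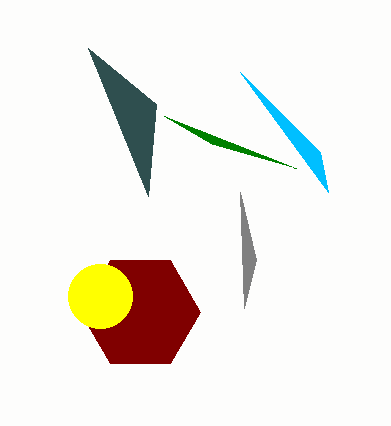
center_x_1 = 140; center_y_1 = 312; radius_1 = 60; px1_2 = 148; py1_2 = 196; center_x_3 = 100; center_y_3 = 296; radius_3 = 32; px2_4 = 320; py2_4 = 152; px1_5 = 296; py1_5 = 168; px0_6 = 256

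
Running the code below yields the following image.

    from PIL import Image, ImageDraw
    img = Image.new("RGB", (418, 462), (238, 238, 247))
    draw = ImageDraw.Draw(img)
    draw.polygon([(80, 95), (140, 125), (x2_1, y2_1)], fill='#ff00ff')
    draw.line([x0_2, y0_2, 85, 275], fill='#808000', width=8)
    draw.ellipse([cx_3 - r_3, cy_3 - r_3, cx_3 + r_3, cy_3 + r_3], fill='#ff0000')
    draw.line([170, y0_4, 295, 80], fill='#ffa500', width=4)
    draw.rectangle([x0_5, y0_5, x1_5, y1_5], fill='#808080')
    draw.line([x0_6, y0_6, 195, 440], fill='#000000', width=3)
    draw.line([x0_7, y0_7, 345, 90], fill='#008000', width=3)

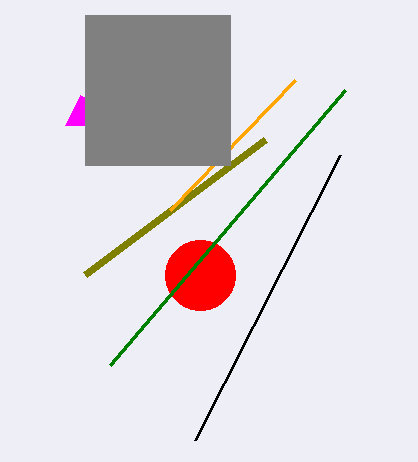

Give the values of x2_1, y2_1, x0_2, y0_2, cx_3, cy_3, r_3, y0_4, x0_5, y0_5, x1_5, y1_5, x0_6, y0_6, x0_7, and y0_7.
x2_1 = 65, y2_1 = 125, x0_2 = 265, y0_2 = 140, cx_3 = 200, cy_3 = 275, r_3 = 35, y0_4 = 210, x0_5 = 85, y0_5 = 15, x1_5 = 230, y1_5 = 165, x0_6 = 340, y0_6 = 155, x0_7 = 110, y0_7 = 365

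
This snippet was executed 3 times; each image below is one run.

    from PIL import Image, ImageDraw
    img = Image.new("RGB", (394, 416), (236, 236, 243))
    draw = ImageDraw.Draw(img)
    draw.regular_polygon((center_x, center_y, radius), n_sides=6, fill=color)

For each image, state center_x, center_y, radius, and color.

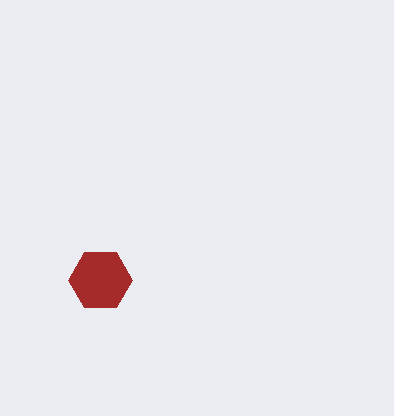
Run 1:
center_x = 100, center_y = 280, radius = 32, color = 'brown'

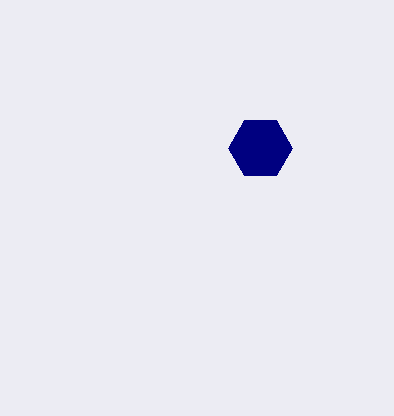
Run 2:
center_x = 260, center_y = 148, radius = 32, color = 'navy'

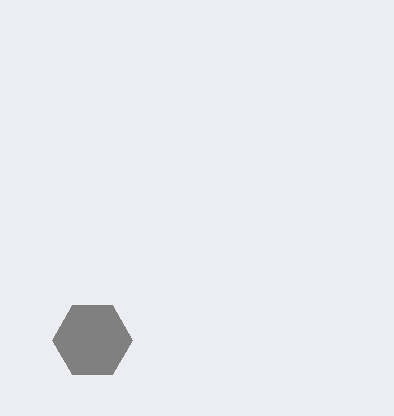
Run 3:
center_x = 92; center_y = 340; radius = 40; color = 'gray'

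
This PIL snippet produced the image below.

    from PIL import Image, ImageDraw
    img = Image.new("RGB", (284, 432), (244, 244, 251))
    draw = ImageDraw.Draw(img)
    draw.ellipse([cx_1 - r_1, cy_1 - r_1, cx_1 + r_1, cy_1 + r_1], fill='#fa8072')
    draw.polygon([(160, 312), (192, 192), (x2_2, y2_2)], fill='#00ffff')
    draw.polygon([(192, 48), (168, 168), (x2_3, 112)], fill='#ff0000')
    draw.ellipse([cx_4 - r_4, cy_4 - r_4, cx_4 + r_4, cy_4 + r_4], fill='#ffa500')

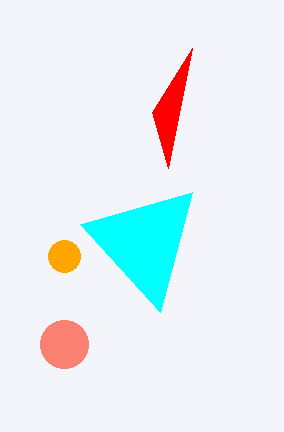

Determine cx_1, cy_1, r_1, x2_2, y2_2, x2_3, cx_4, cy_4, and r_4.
cx_1 = 64; cy_1 = 344; r_1 = 24; x2_2 = 80; y2_2 = 224; x2_3 = 152; cx_4 = 64; cy_4 = 256; r_4 = 16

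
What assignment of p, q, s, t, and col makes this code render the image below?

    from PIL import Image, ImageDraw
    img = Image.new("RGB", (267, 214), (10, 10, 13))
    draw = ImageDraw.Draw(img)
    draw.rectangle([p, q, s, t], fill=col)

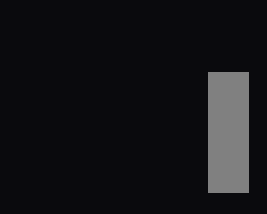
p = 208
q = 72
s = 248
t = 192
col = 'gray'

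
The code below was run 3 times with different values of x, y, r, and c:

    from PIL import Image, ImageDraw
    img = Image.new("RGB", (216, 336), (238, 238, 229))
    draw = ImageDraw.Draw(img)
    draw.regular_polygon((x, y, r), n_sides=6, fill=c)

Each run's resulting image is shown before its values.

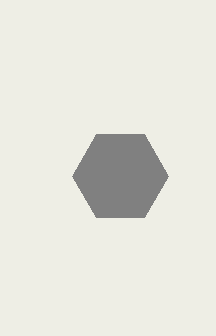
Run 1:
x = 120; y = 176; r = 48; c = 'gray'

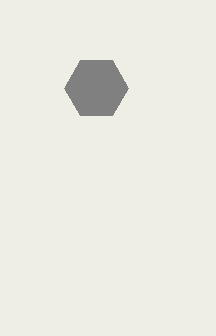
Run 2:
x = 96
y = 88
r = 32
c = 'gray'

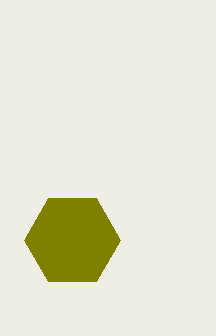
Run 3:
x = 72; y = 240; r = 48; c = 'olive'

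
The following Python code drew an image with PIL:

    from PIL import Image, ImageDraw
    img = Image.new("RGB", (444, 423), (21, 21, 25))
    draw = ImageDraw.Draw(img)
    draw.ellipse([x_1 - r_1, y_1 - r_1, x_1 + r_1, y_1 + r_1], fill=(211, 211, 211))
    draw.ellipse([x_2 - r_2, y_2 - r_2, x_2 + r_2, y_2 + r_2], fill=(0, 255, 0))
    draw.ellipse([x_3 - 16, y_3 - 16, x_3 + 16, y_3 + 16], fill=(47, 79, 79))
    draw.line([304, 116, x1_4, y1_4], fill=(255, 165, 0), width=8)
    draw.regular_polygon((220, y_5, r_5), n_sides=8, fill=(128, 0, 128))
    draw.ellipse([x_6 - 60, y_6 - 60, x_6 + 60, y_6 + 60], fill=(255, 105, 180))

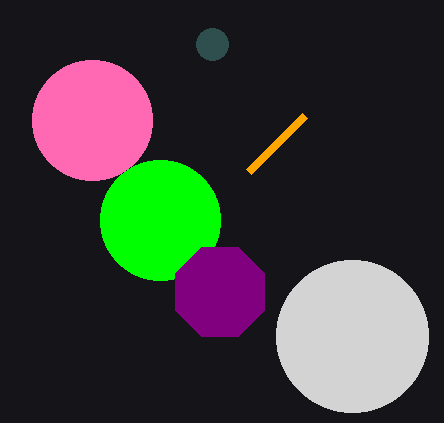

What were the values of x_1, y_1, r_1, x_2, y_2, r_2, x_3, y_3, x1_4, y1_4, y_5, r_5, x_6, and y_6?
x_1 = 352
y_1 = 336
r_1 = 76
x_2 = 160
y_2 = 220
r_2 = 60
x_3 = 212
y_3 = 44
x1_4 = 248
y1_4 = 172
y_5 = 292
r_5 = 48
x_6 = 92
y_6 = 120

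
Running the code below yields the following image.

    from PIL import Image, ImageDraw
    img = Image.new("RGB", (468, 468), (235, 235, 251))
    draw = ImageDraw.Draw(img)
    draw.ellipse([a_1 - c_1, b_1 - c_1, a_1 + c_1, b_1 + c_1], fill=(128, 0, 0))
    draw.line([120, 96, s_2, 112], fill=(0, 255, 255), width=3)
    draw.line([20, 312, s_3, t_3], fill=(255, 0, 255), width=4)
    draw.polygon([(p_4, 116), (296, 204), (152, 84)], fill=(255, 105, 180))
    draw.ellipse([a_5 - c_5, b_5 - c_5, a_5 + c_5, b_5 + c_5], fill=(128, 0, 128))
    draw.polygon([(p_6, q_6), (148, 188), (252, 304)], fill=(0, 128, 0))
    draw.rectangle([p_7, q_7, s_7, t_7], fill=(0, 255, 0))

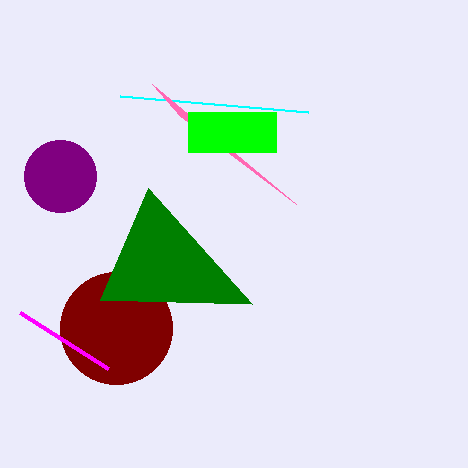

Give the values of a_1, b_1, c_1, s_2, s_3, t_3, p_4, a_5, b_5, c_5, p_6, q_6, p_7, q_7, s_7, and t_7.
a_1 = 116
b_1 = 328
c_1 = 56
s_2 = 308
s_3 = 108
t_3 = 368
p_4 = 180
a_5 = 60
b_5 = 176
c_5 = 36
p_6 = 100
q_6 = 300
p_7 = 188
q_7 = 112
s_7 = 276
t_7 = 152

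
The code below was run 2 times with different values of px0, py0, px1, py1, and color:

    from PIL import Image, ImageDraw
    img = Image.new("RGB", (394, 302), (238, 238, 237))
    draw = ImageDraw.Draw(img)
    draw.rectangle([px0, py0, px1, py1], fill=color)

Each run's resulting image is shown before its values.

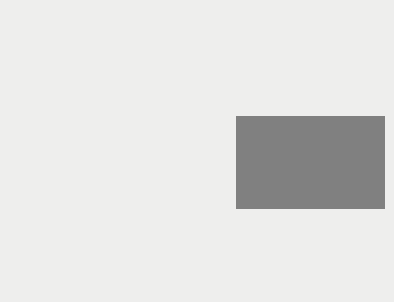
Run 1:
px0 = 236
py0 = 116
px1 = 384
py1 = 208
color = 'gray'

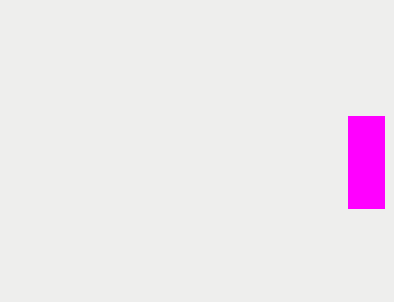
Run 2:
px0 = 348; py0 = 116; px1 = 384; py1 = 208; color = 'magenta'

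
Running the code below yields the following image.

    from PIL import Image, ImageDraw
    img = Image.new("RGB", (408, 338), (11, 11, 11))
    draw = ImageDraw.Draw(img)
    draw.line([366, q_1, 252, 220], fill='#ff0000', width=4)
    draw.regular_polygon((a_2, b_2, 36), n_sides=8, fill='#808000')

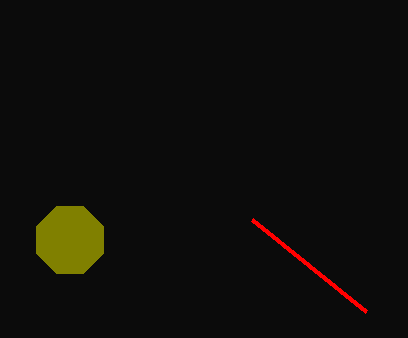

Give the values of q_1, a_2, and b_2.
q_1 = 312, a_2 = 70, b_2 = 240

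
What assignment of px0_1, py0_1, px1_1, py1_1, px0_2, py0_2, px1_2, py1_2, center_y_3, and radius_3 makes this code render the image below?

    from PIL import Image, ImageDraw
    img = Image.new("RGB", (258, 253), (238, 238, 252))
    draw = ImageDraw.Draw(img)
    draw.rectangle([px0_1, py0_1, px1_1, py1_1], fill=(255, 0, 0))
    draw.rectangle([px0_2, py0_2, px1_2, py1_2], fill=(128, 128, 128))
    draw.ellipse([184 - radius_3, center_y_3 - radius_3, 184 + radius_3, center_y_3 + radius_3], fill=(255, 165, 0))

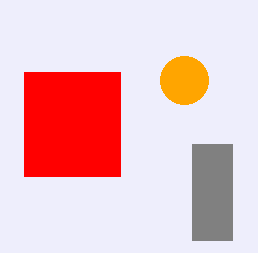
px0_1 = 24; py0_1 = 72; px1_1 = 120; py1_1 = 176; px0_2 = 192; py0_2 = 144; px1_2 = 232; py1_2 = 240; center_y_3 = 80; radius_3 = 24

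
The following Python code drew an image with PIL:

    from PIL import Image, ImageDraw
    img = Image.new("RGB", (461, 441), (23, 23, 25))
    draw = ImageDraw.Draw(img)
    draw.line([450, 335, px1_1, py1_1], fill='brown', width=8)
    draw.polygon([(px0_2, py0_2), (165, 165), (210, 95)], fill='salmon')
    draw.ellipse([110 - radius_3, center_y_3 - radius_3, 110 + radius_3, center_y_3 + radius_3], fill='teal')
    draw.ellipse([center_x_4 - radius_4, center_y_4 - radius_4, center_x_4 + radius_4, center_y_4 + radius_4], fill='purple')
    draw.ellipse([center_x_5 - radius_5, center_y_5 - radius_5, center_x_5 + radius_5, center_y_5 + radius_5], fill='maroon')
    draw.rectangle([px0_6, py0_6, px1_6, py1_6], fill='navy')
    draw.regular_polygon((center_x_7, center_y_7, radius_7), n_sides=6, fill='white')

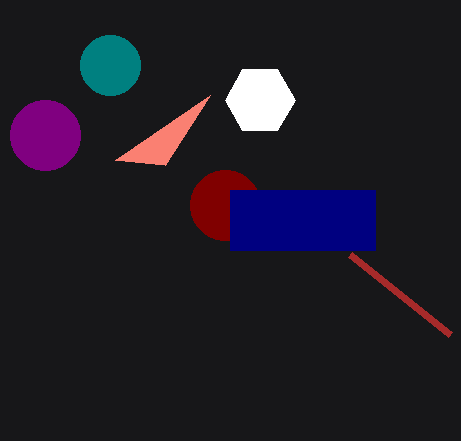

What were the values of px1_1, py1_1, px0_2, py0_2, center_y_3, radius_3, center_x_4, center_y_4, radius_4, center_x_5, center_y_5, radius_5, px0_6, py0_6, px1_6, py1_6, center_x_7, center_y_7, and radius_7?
px1_1 = 350; py1_1 = 255; px0_2 = 115; py0_2 = 160; center_y_3 = 65; radius_3 = 30; center_x_4 = 45; center_y_4 = 135; radius_4 = 35; center_x_5 = 225; center_y_5 = 205; radius_5 = 35; px0_6 = 230; py0_6 = 190; px1_6 = 375; py1_6 = 250; center_x_7 = 260; center_y_7 = 100; radius_7 = 35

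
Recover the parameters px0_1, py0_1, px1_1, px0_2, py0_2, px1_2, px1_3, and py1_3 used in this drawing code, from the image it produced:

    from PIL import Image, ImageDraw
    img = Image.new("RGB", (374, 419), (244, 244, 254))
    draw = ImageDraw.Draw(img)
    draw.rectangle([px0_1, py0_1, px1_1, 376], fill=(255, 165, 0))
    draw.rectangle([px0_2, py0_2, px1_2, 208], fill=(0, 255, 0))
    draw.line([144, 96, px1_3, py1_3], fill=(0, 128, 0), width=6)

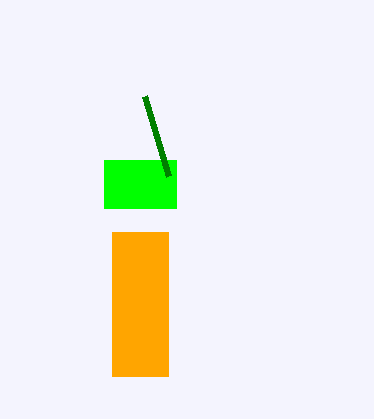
px0_1 = 112, py0_1 = 232, px1_1 = 168, px0_2 = 104, py0_2 = 160, px1_2 = 176, px1_3 = 168, py1_3 = 176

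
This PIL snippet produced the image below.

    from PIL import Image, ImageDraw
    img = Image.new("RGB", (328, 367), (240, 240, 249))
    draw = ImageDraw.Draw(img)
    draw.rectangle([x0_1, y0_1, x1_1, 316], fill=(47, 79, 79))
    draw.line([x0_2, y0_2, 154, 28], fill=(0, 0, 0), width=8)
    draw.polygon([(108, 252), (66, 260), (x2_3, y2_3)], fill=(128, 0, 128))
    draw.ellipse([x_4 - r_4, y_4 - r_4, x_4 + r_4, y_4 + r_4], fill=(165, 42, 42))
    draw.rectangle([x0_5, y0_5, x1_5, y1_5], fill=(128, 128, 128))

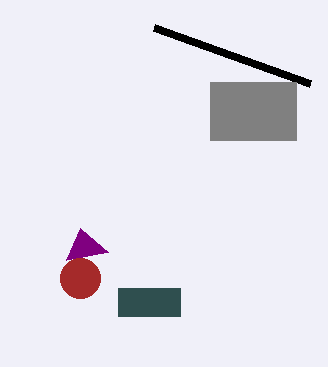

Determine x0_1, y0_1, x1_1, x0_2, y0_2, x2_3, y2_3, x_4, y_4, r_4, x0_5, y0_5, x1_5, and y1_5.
x0_1 = 118, y0_1 = 288, x1_1 = 180, x0_2 = 310, y0_2 = 84, x2_3 = 80, y2_3 = 228, x_4 = 80, y_4 = 278, r_4 = 20, x0_5 = 210, y0_5 = 82, x1_5 = 296, y1_5 = 140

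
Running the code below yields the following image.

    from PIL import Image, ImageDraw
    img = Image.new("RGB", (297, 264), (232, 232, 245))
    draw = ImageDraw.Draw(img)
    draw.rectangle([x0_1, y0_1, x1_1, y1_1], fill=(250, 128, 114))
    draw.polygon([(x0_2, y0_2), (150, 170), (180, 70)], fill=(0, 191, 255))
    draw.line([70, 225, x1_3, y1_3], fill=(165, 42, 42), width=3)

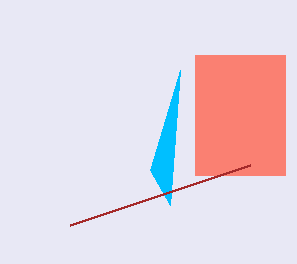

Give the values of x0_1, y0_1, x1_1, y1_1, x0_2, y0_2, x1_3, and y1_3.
x0_1 = 195, y0_1 = 55, x1_1 = 285, y1_1 = 175, x0_2 = 170, y0_2 = 205, x1_3 = 250, y1_3 = 165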